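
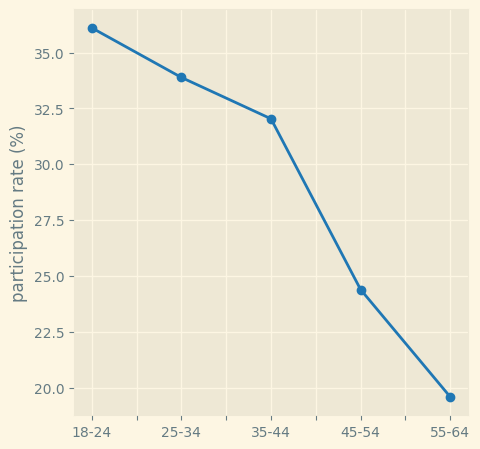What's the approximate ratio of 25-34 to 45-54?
25-34 ≈ 34, 45-54 ≈ 24; 34/24 ≈ 1.42.

≈ 1.42×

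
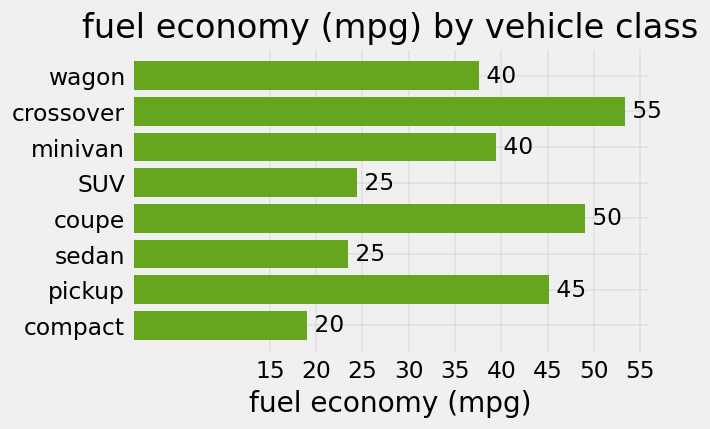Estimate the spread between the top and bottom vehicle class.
≈ 35

Max crossover ≈ 55, min compact ≈ 20; range ≈ 35.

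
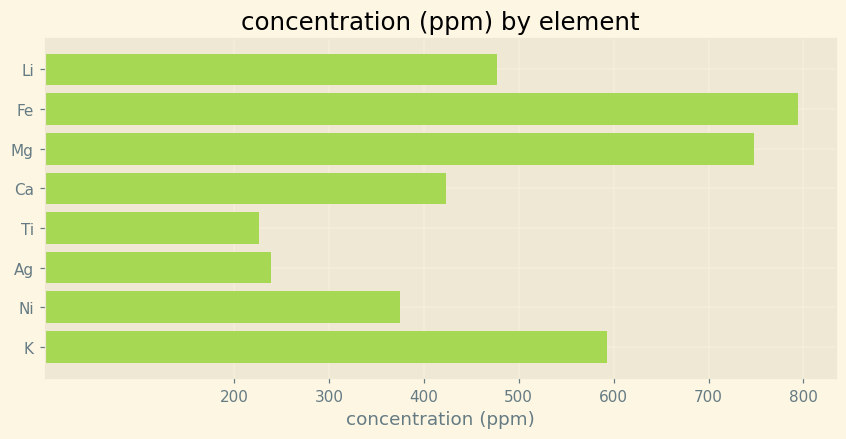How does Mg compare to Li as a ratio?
≈ 1.4×

Mg ≈ 700, Li ≈ 500; 700/500 ≈ 1.4.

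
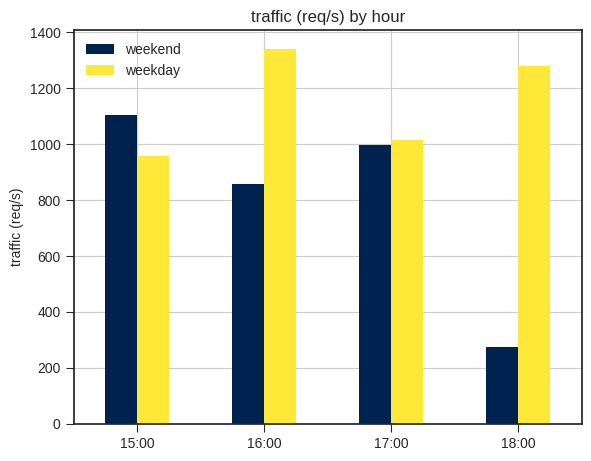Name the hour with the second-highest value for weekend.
17:00

Top 3 for weekend: 15:00 ≈ 1200, 17:00 ≈ 1000, 16:00 ≈ 800.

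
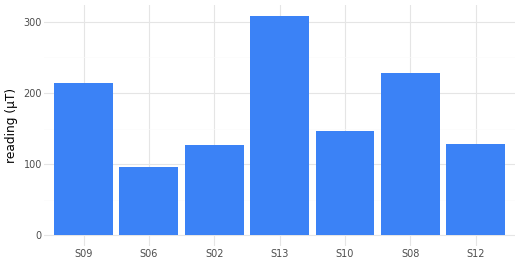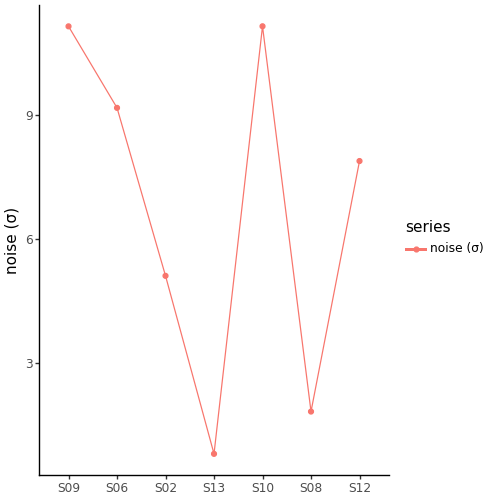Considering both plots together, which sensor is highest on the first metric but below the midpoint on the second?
Chart 2 median noise (σ) ≈ 8; below-median sensors: S02, S13, S08. Among those, S13 has the highest reading (µT) (≈ 300).

S13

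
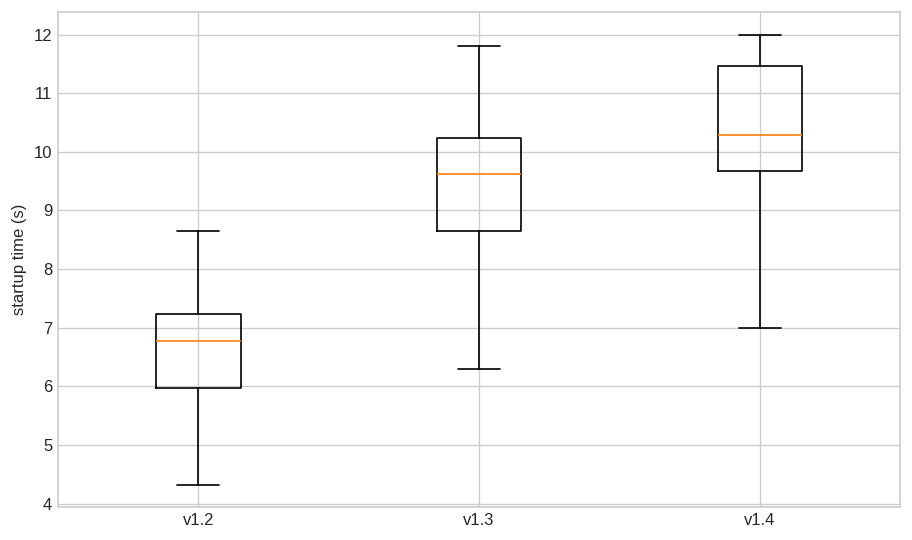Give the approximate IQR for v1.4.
≈ 2.0

Q3 ≈ 11.5, Q1 ≈ 9.5; IQR ≈ 2.0.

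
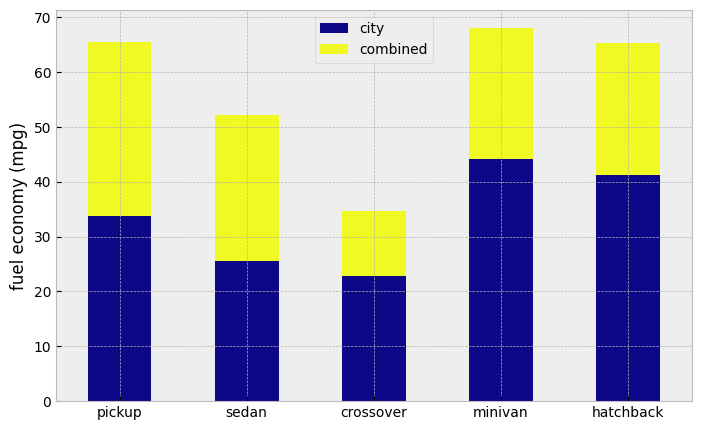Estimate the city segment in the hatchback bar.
≈ 40

city top ≈ 40, bottom ≈ 0; segment ≈ 40.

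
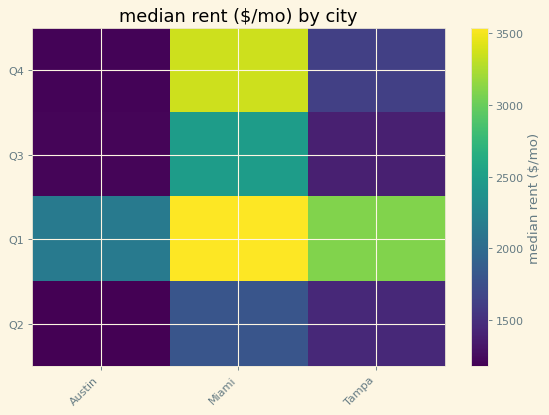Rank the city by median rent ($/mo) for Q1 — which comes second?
Top 3 for Q1: Miami ≈ 3600, Tampa ≈ 3000, Austin ≈ 2200.

Tampa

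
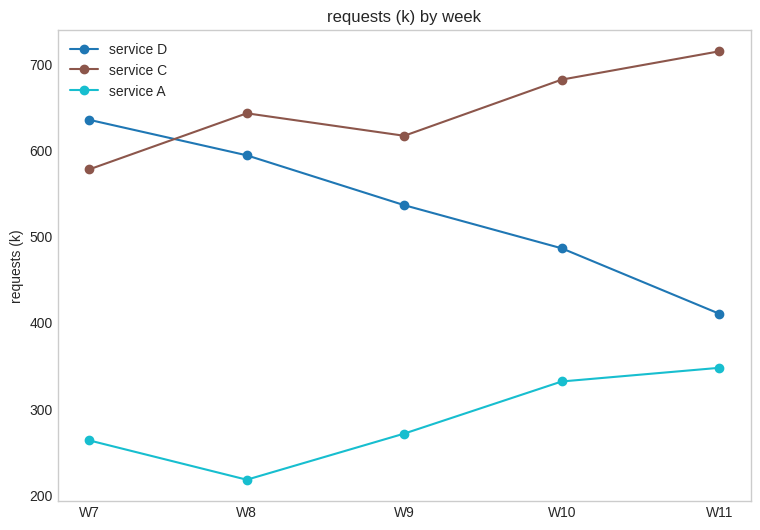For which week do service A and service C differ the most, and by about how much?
W8, ≈ 450 k

W8: service A ≈ 200, service C ≈ 650 → gap ≈ 450. Next-largest (W11) is only ≈ 350.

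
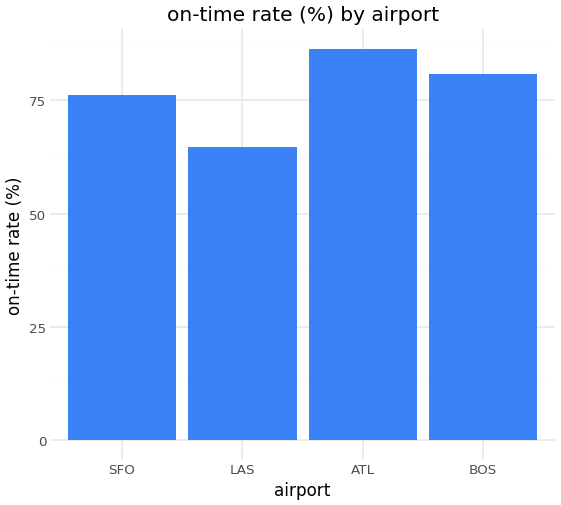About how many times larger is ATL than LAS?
ATL ≈ 90, LAS ≈ 60; 90/60 ≈ 1.5.

≈ 1.5×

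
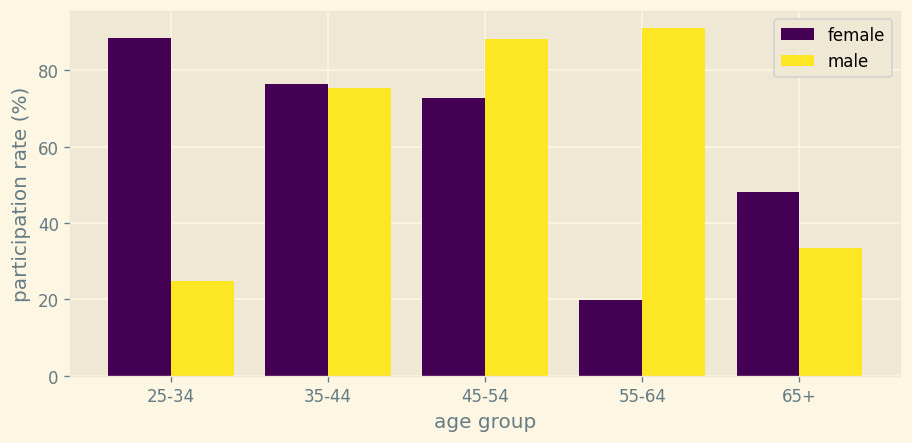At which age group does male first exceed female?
45-54

35-44: male ≈ 80 vs female ≈ 80 (not yet); 45-54: male ≈ 90 vs female ≈ 70 (first crossover).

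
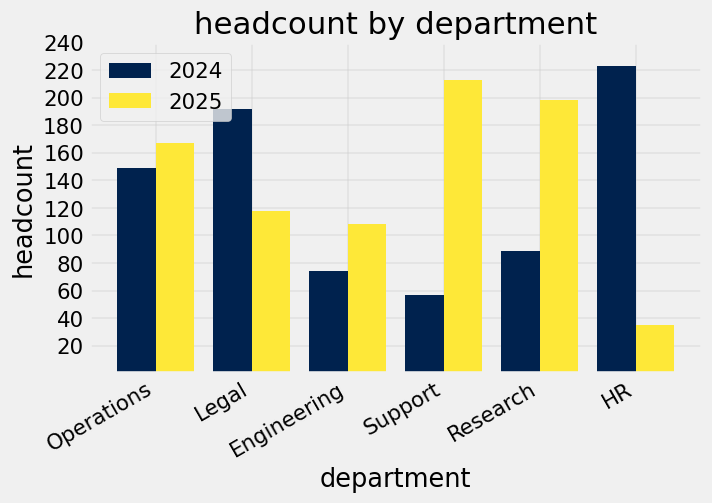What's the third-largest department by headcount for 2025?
Top 4 for 2025: Support ≈ 220, Research ≈ 200, Operations ≈ 160, Legal ≈ 120.

Operations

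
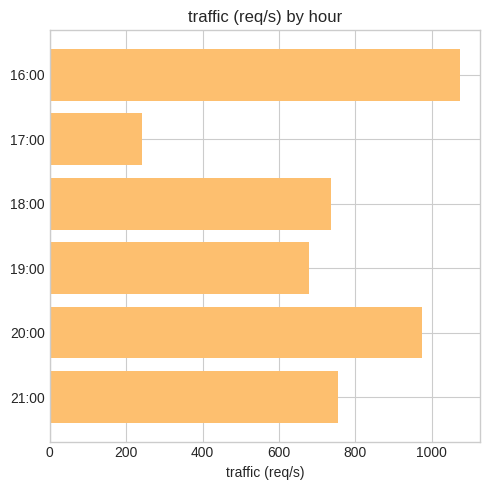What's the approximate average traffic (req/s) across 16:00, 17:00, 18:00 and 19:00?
≈ 675

(1100 + 200 + 700 + 700) / 4 ≈ 675.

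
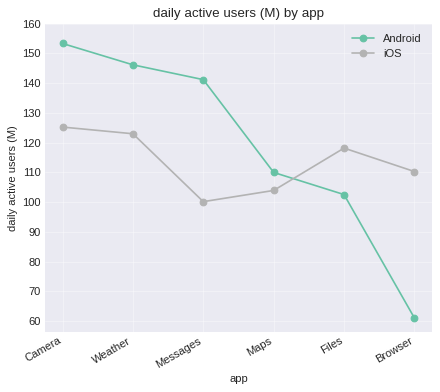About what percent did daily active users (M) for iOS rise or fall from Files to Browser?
Files ≈ 120, Browser ≈ 110; (110 − 120) / 120 ≈ -8.3%.

≈ -8.3%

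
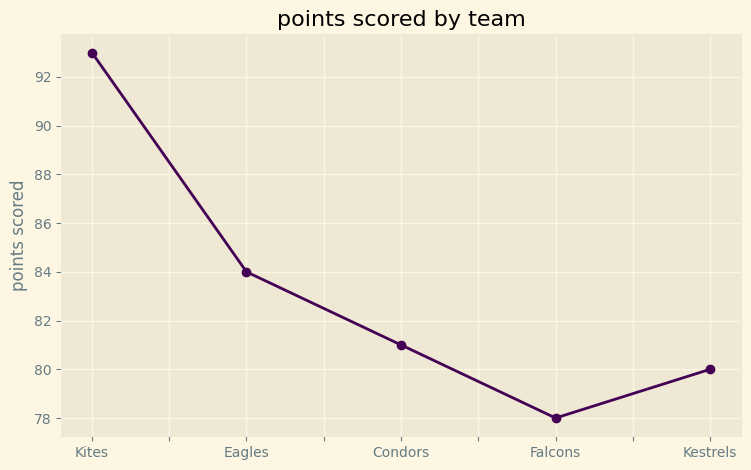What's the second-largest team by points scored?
Eagles

Top 3: Kites ≈ 92, Eagles ≈ 84, Condors ≈ 80.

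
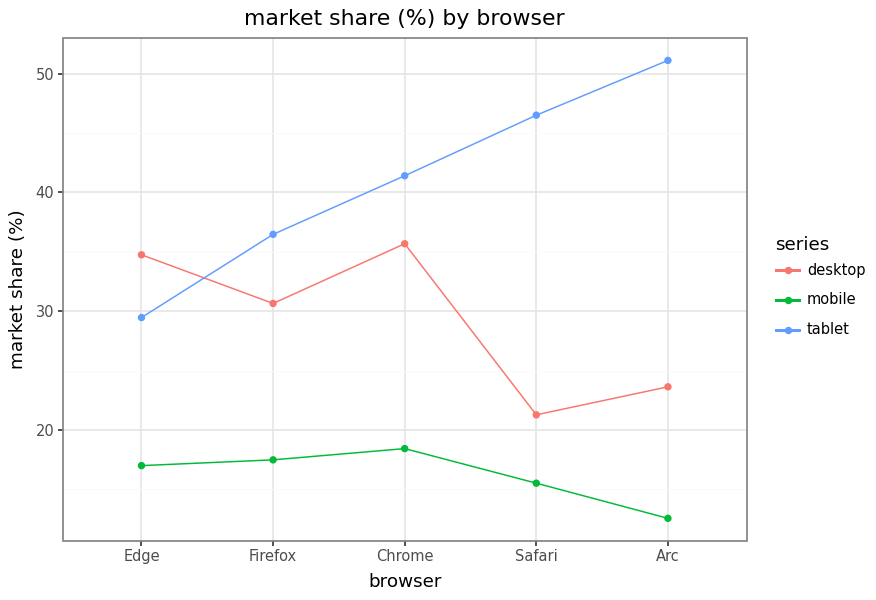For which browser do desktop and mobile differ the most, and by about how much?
Edge: desktop ≈ 35, mobile ≈ 15 → gap ≈ 20. Next-largest (Chrome) is only ≈ 15.

Edge, ≈ 20 %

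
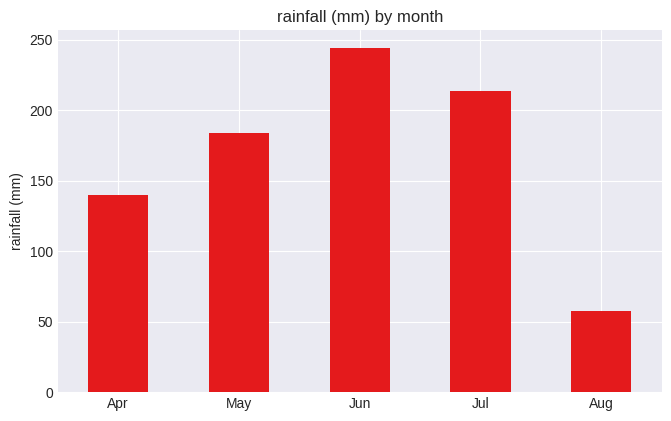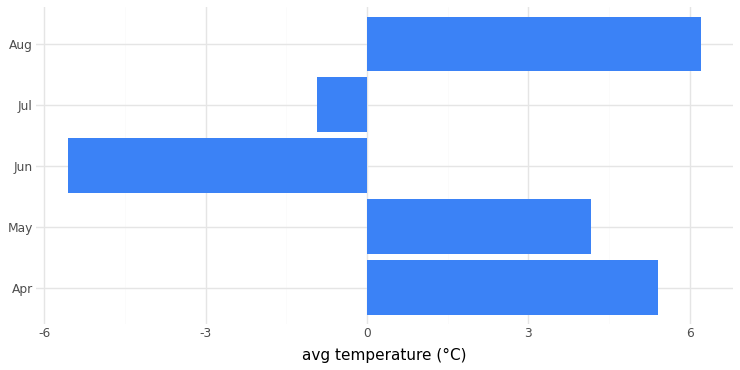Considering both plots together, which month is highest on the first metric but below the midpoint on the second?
Chart 2 median avg temperature (°C) ≈ 4; below-median months: Jun, Jul. Among those, Jun has the highest rainfall (mm) (≈ 250).

Jun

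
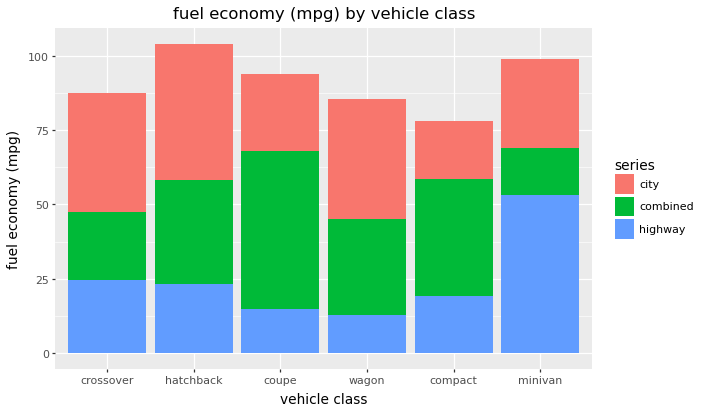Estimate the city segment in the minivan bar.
city top ≈ 100, bottom ≈ 70; segment ≈ 30.

≈ 30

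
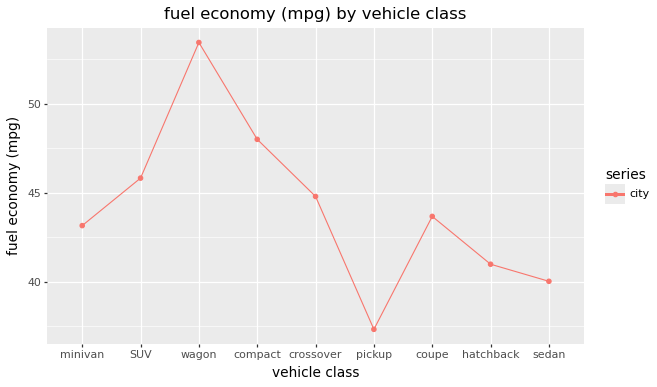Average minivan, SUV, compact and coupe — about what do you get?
≈ 46

(44 + 46 + 48 + 44) / 4 ≈ 46.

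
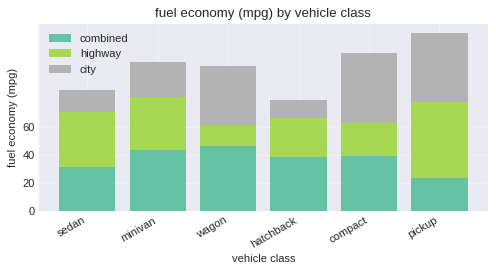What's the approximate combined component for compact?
combined top ≈ 40, bottom ≈ 0; segment ≈ 40.

≈ 40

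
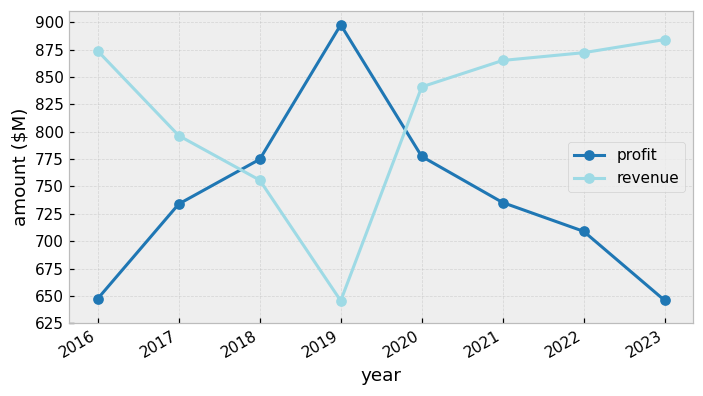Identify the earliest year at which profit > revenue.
2018

2017: profit ≈ 725 vs revenue ≈ 800 (not yet); 2018: profit ≈ 775 vs revenue ≈ 750 (first crossover).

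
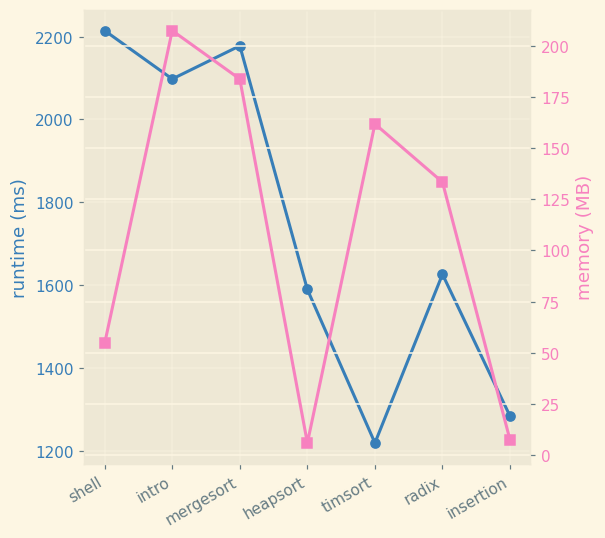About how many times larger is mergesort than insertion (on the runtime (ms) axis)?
mergesort ≈ 2200, insertion ≈ 1300; 2200/1300 ≈ 1.69.

≈ 1.69×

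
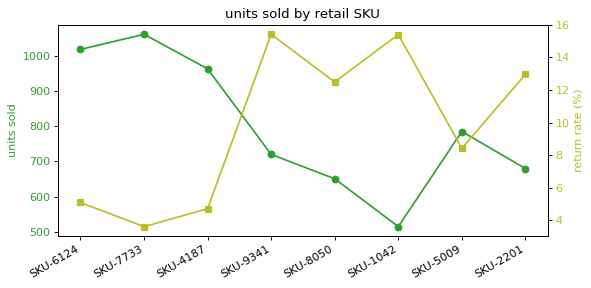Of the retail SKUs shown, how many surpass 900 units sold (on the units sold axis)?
3

Above 900: SKU-6124, SKU-7733, SKU-4187.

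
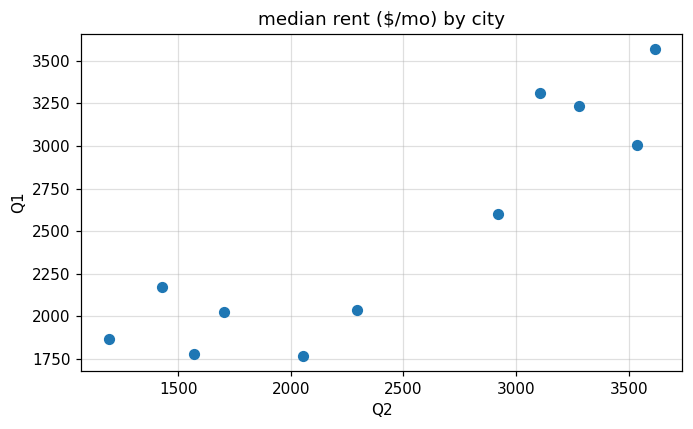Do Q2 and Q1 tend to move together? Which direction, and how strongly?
positive, strong

Points are positively correlated; strong (|r| ≈ 0.9).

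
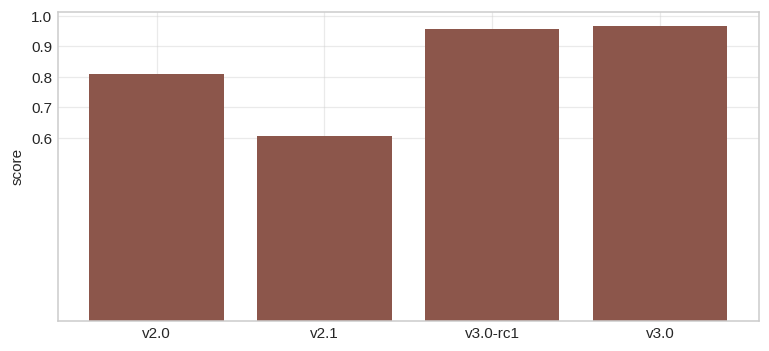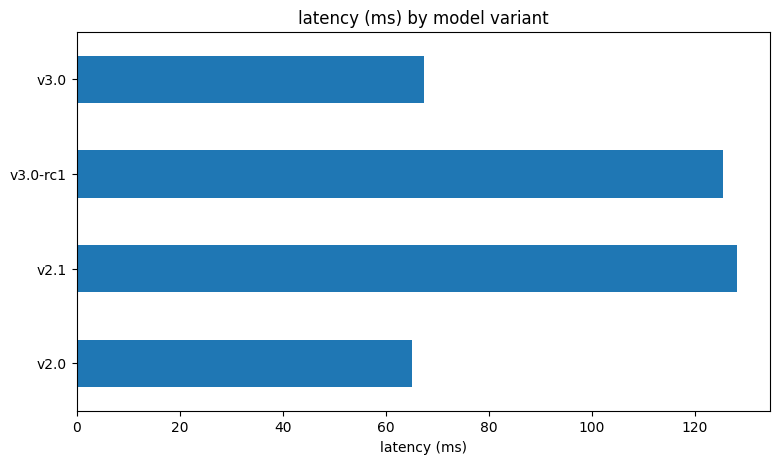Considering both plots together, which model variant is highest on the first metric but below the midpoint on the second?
v3.0

Chart 2 median latency (ms) ≈ 100; below-median model variants: v2.0, v3.0. Among those, v3.0 has the highest score (≈ 1).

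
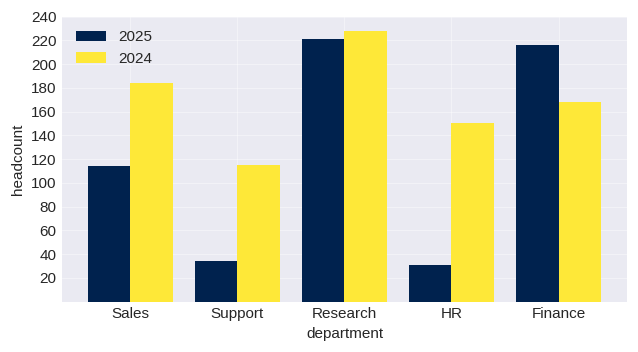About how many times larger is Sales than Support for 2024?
Sales ≈ 180, Support ≈ 120; 180/120 ≈ 1.5.

≈ 1.5×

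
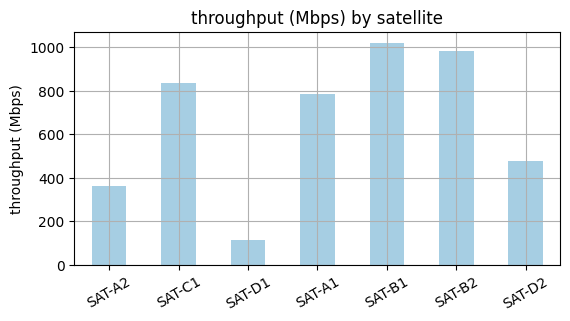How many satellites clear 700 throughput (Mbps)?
4

Above 700: SAT-C1, SAT-A1, SAT-B1, SAT-B2.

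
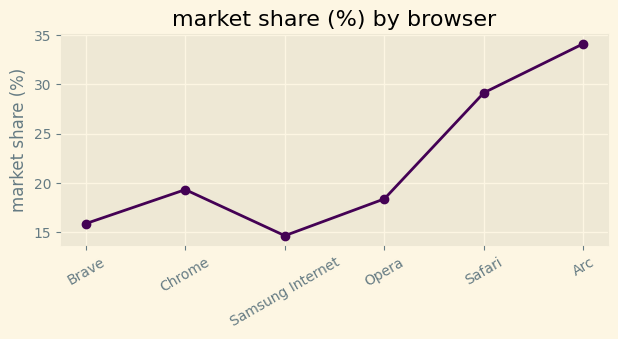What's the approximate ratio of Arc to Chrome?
≈ 1.7×

Arc ≈ 34, Chrome ≈ 20; 34/20 ≈ 1.7.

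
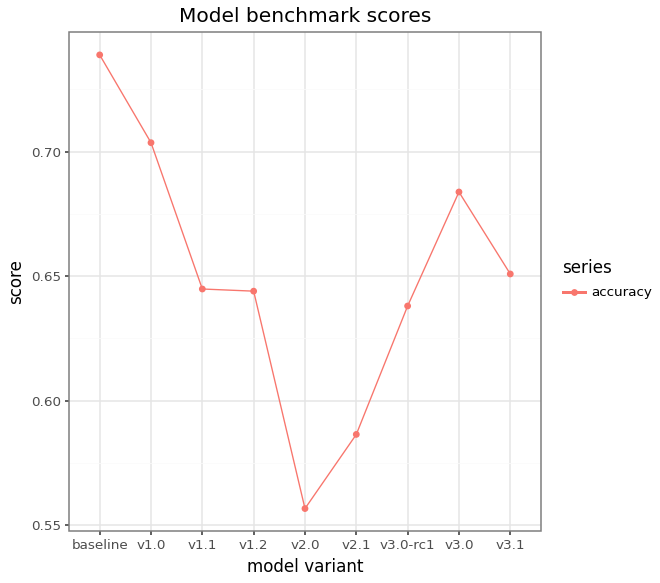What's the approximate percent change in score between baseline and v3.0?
≈ -8.1%

baseline ≈ 0.74, v3.0 ≈ 0.68; (0.68 − 0.74) / 0.74 ≈ -8.1%.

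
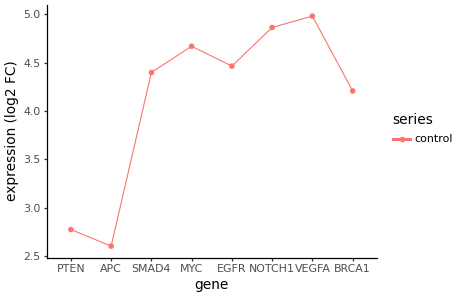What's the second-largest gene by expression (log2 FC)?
Top 3: VEGFA ≈ 5.0, NOTCH1 ≈ 4.8, MYC ≈ 4.6.

NOTCH1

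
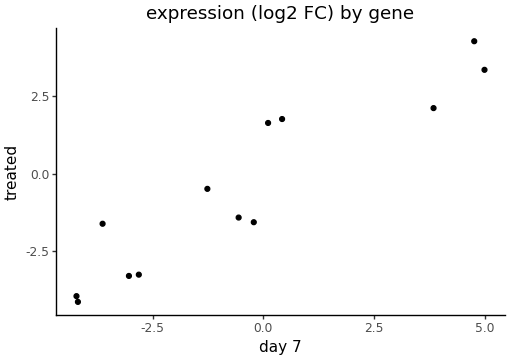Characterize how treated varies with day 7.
Points are positively correlated; strong (|r| ≈ 0.9).

positive, strong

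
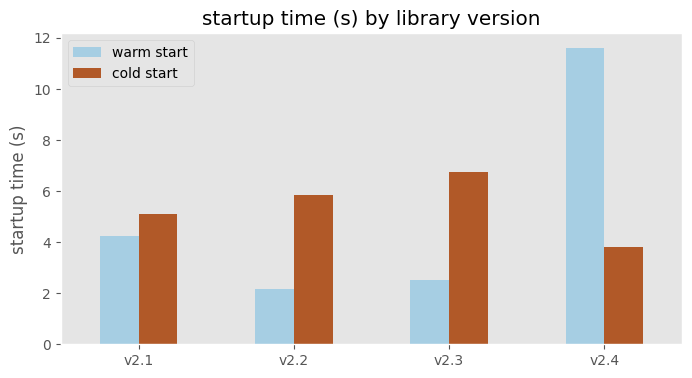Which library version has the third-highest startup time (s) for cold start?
Top 4 for cold start: v2.3 ≈ 7, v2.2 ≈ 6, v2.1 ≈ 5, v2.4 ≈ 4.

v2.1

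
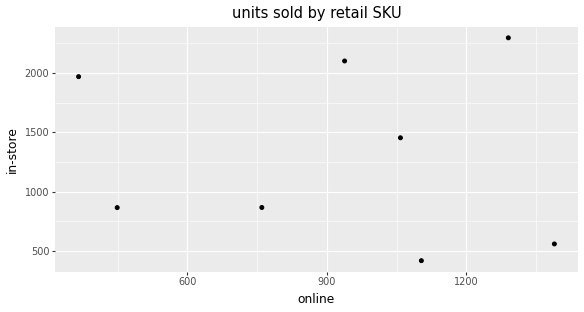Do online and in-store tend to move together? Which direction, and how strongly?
no clear correlation

Points are roughly uncorrelated; weak (|r| ≈ 0.1).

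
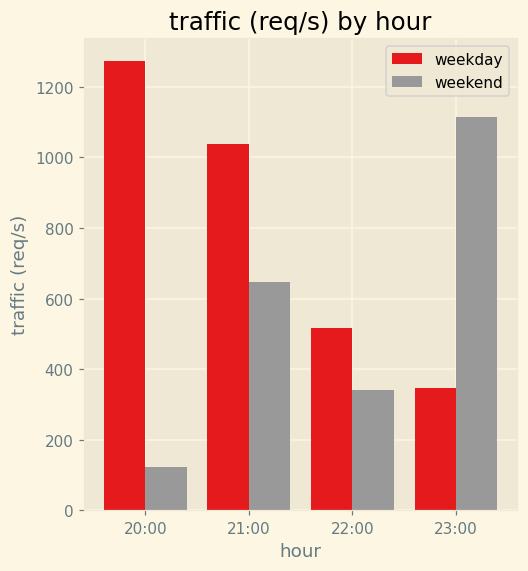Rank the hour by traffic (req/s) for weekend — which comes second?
21:00

Top 3 for weekend: 23:00 ≈ 1200, 21:00 ≈ 600, 22:00 ≈ 400.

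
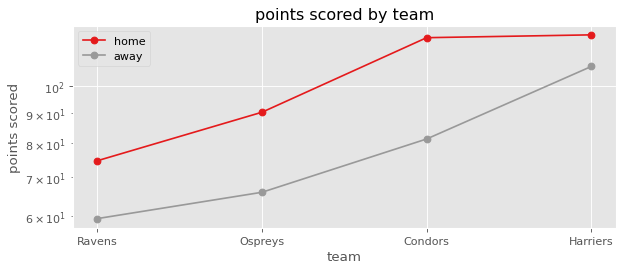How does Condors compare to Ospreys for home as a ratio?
≈ 1.33×

Condors ≈ 120, Ospreys ≈ 90; 120/90 ≈ 1.33.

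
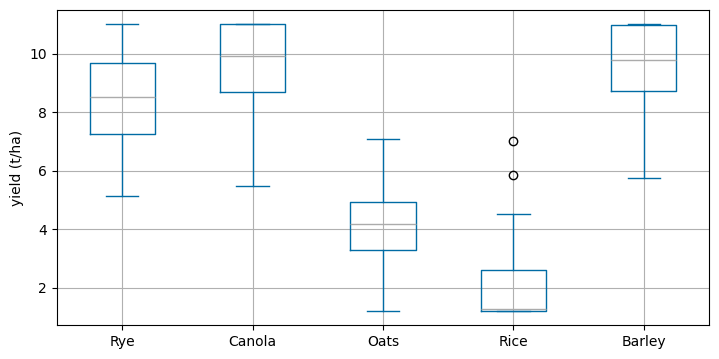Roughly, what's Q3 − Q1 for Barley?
≈ 2

Q3 ≈ 11, Q1 ≈ 9; IQR ≈ 2.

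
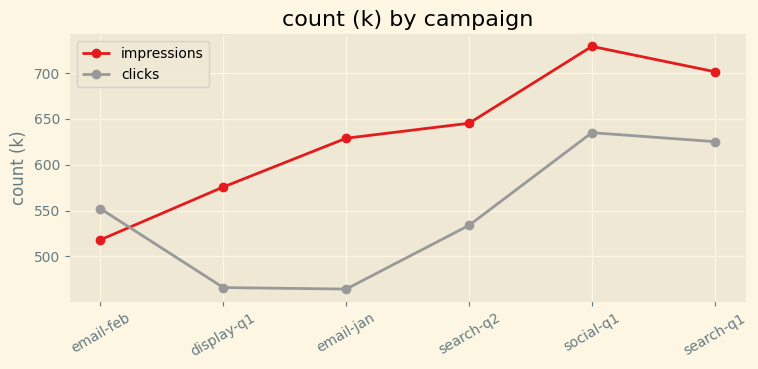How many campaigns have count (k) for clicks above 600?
2

Above 600: social-q1, search-q1.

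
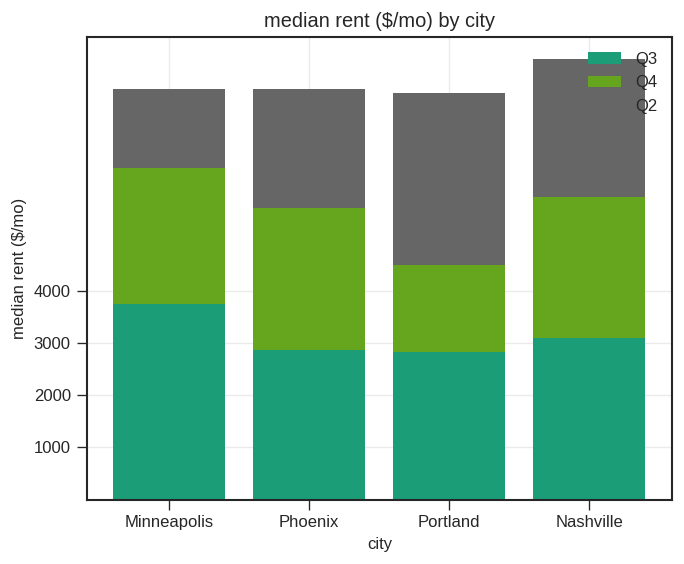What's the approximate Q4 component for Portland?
≈ 2000

Q4 top ≈ 5000, bottom ≈ 3000; segment ≈ 2000.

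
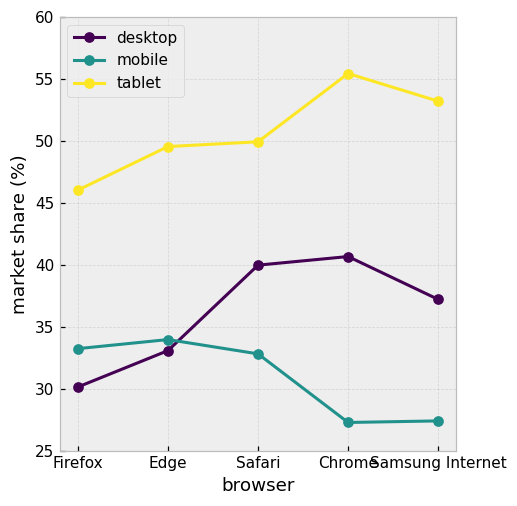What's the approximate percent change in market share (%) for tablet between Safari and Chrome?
≈ +10%

Safari ≈ 50, Chrome ≈ 55; (55 − 50) / 50 ≈ +10%.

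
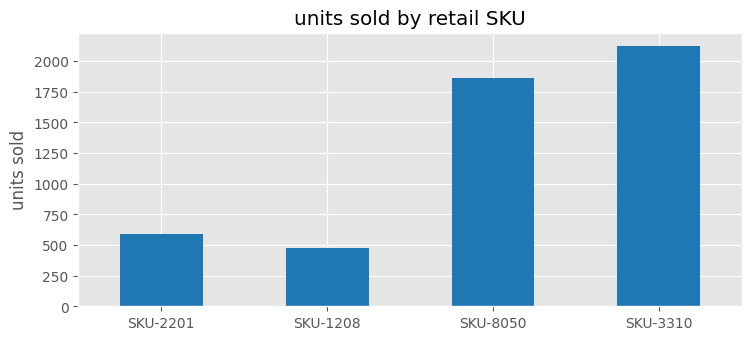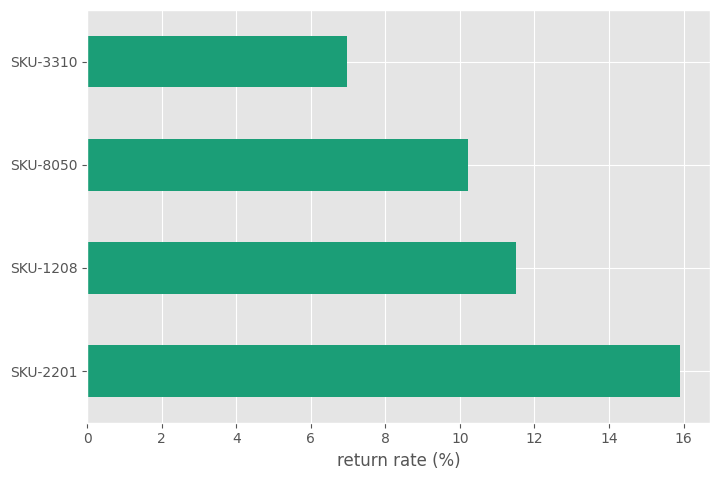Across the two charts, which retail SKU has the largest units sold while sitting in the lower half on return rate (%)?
SKU-3310

Chart 2 median return rate (%) ≈ 10; below-median retail SKUs: SKU-8050, SKU-3310. Among those, SKU-3310 has the highest units sold (≈ 2200).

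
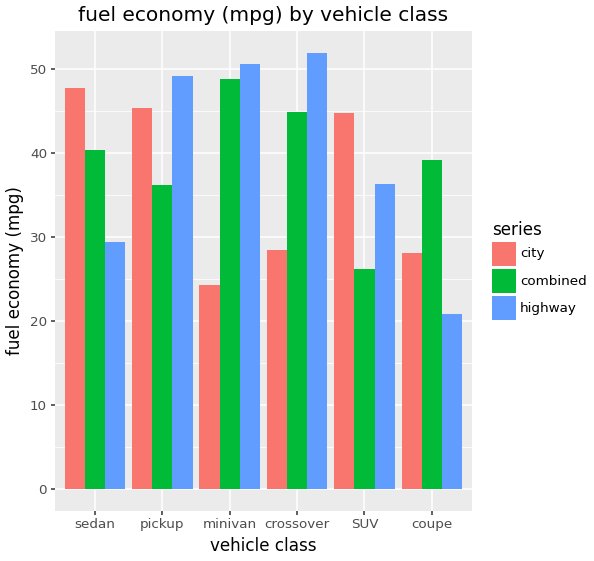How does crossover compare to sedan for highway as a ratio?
≈ 1.67×

crossover ≈ 50, sedan ≈ 30; 50/30 ≈ 1.67.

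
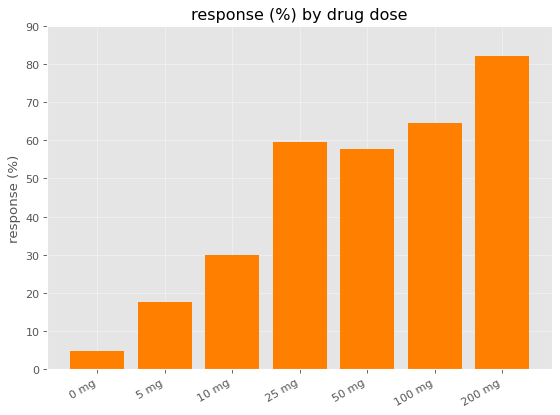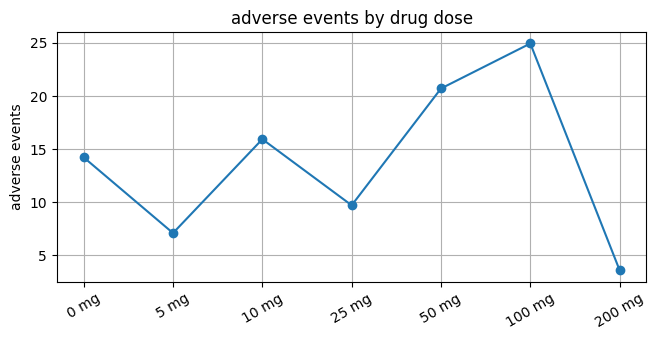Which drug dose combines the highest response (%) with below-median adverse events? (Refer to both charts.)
200 mg

Chart 2 median adverse events ≈ 15; below-median drug doses: 5 mg, 25 mg, 200 mg. Among those, 200 mg has the highest response (%) (≈ 80).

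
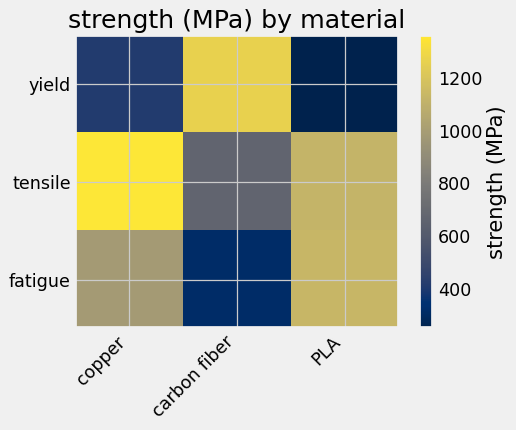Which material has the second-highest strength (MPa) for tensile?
Top 3 for tensile: copper ≈ 1400, PLA ≈ 1100, carbon fiber ≈ 700.

PLA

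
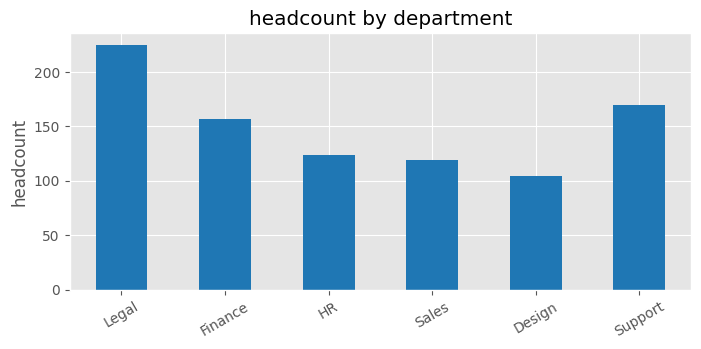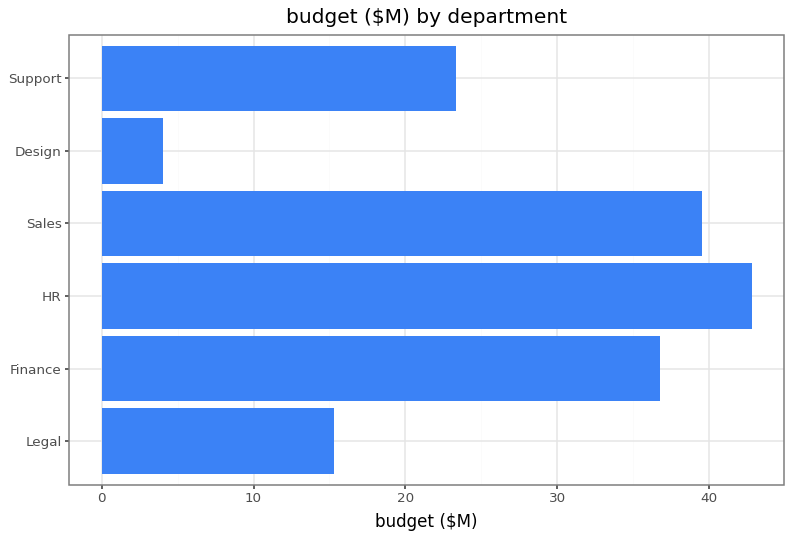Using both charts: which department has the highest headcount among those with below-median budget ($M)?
Legal

Chart 2 median budget ($M) ≈ 30; below-median departments: Legal, Design, Support. Among those, Legal has the highest headcount (≈ 225).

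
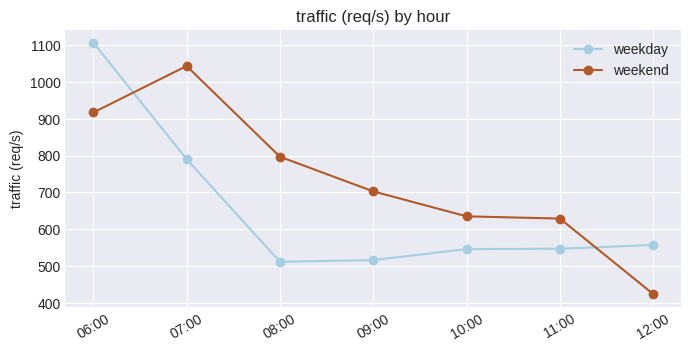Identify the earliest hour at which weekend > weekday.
06:00: weekend ≈ 900 vs weekday ≈ 1100 (not yet); 07:00: weekend ≈ 1000 vs weekday ≈ 800 (first crossover).

07:00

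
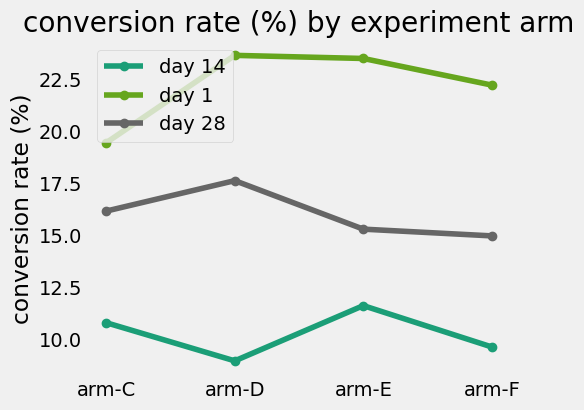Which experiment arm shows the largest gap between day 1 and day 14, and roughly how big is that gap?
arm-D, ≈ 16 %

arm-D: day 1 ≈ 24, day 14 ≈ 8 → gap ≈ 16. Next-largest (arm-F) is only ≈ 12.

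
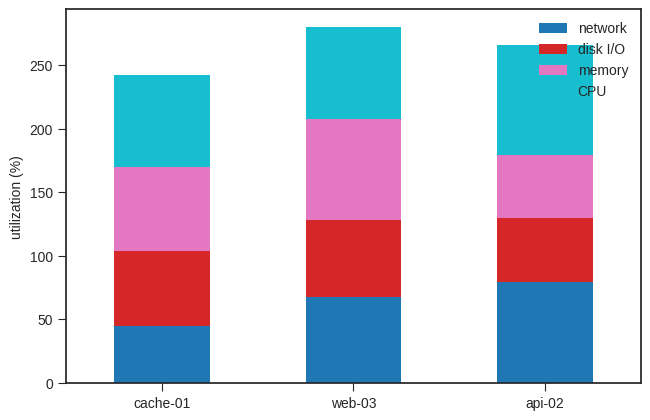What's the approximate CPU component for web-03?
CPU top ≈ 275, bottom ≈ 200; segment ≈ 75.

≈ 75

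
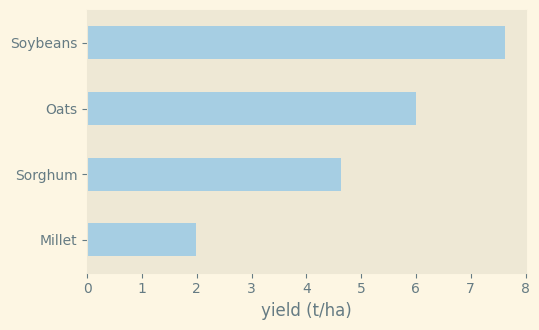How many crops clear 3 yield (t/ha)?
3

Above 3: Sorghum, Oats, Soybeans.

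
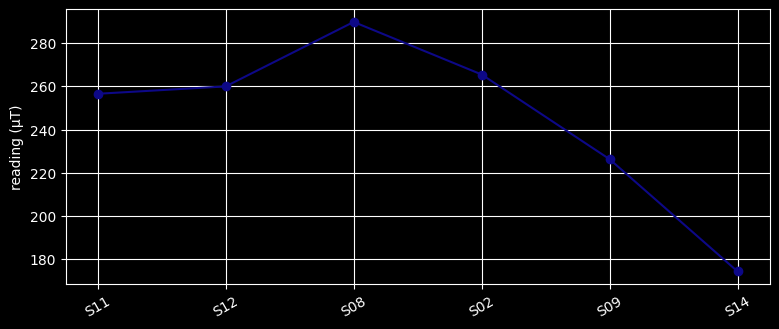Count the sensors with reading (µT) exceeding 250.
4

Above 250: S11, S12, S08, S02.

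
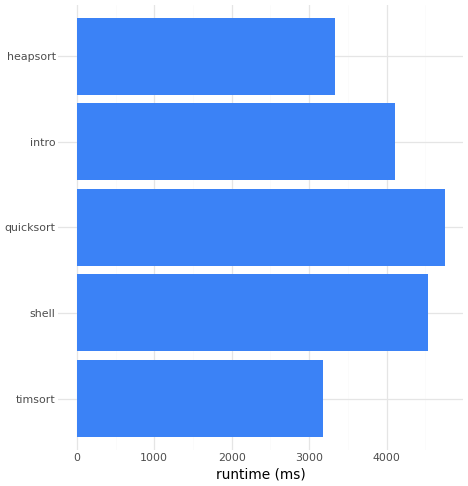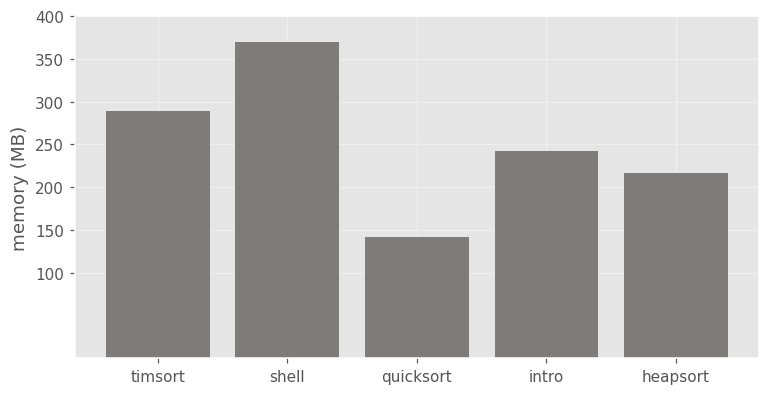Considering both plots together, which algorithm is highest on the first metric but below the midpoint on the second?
Chart 2 median memory (MB) ≈ 250; below-median algorithms: quicksort, heapsort. Among those, quicksort has the highest runtime (ms) (≈ 5000).

quicksort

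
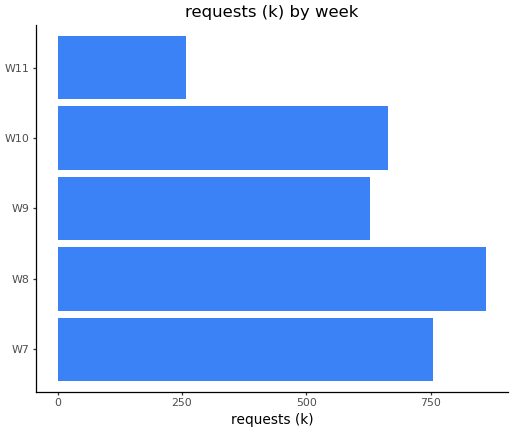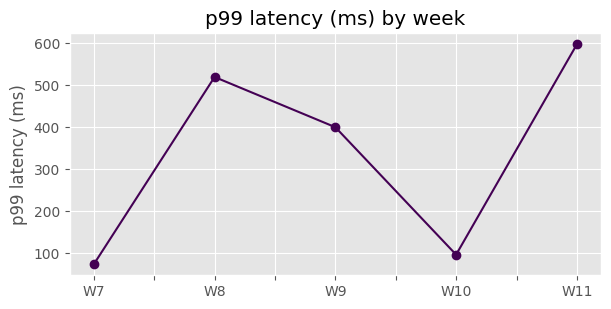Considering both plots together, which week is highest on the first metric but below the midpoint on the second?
Chart 2 median p99 latency (ms) ≈ 400; below-median weeks: W7, W10. Among those, W7 has the highest requests (k) (≈ 800).

W7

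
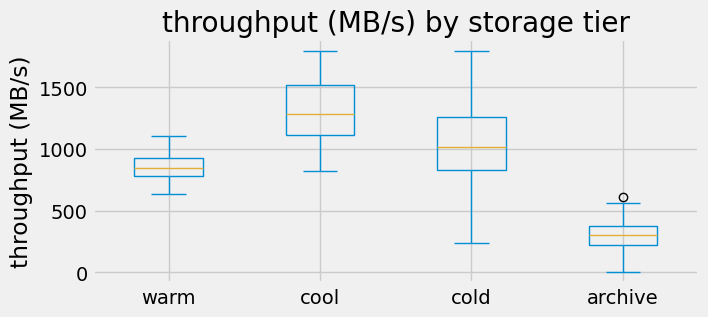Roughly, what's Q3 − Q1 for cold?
Q3 ≈ 1300, Q1 ≈ 800; IQR ≈ 500.

≈ 500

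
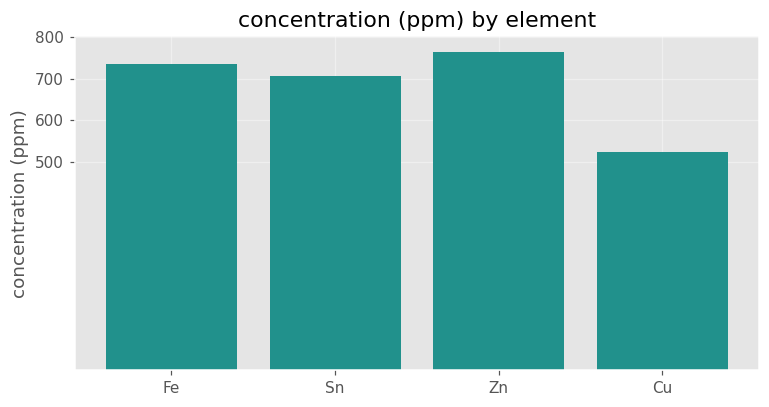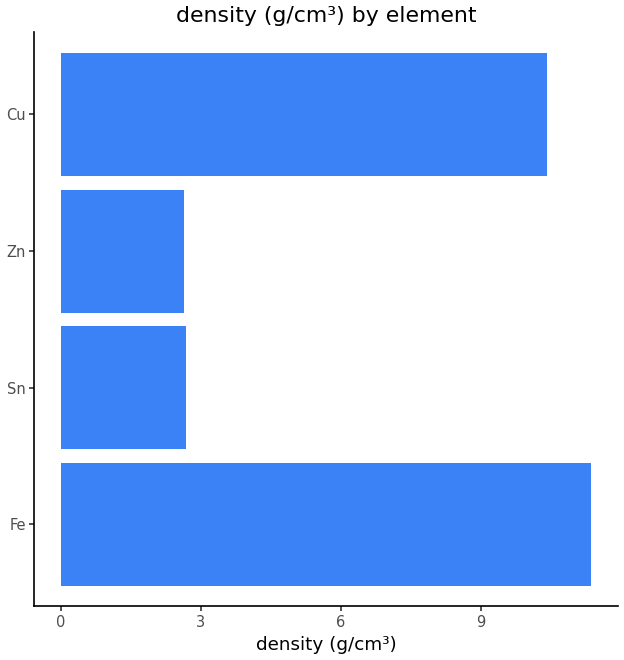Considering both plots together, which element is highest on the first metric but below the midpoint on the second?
Chart 2 median density (g/cm³) ≈ 6; below-median elements: Sn, Zn. Among those, Zn has the highest concentration (ppm) (≈ 800).

Zn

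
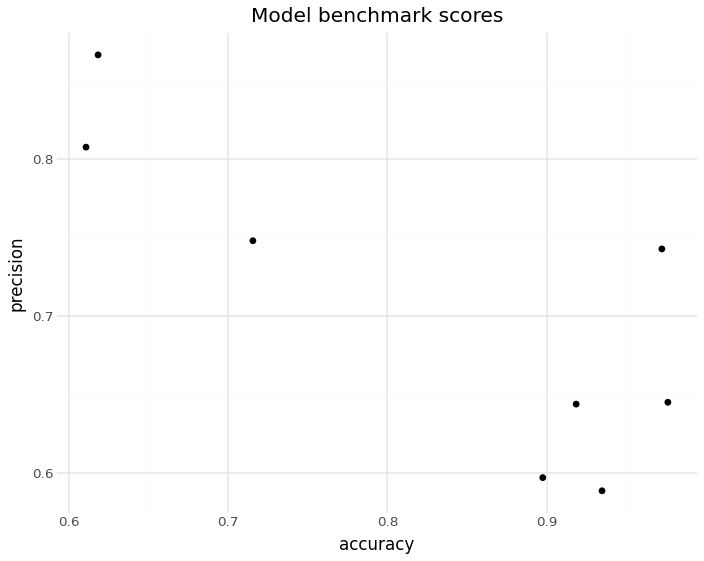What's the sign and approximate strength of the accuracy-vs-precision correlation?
Points are negatively correlated; strong (|r| ≈ 0.8).

negative, strong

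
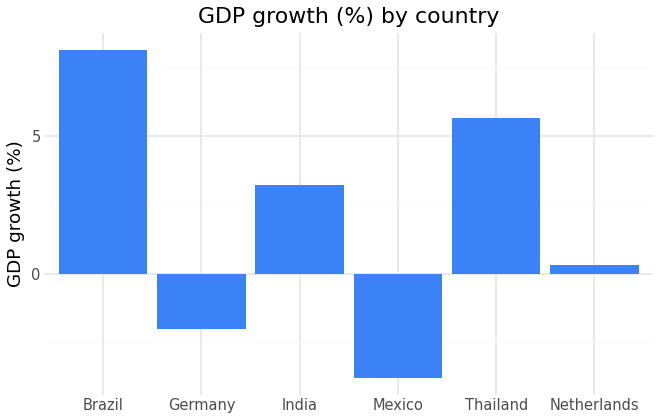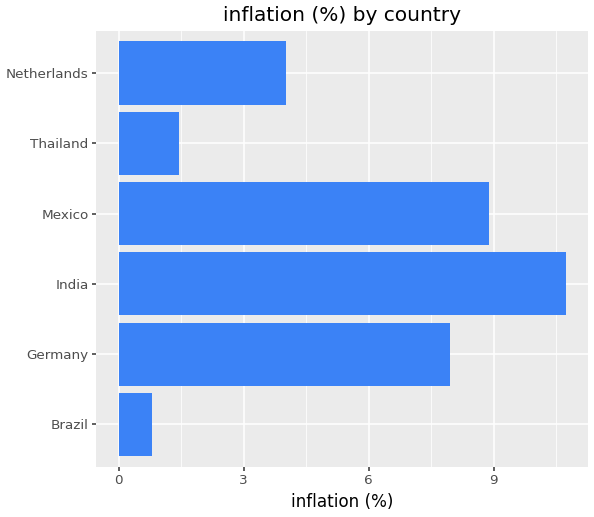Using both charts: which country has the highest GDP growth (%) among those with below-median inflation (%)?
Brazil

Chart 2 median inflation (%) ≈ 6; below-median countries: Brazil, Thailand, Netherlands. Among those, Brazil has the highest GDP growth (%) (≈ 8).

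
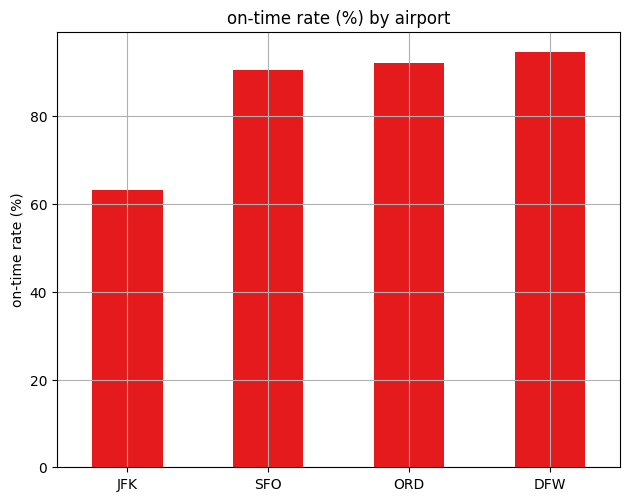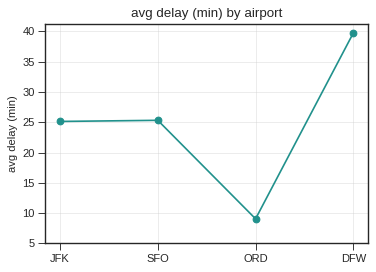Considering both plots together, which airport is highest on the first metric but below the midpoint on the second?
ORD

Chart 2 median avg delay (min) ≈ 25; below-median airports: JFK, ORD. Among those, ORD has the highest on-time rate (%) (≈ 90).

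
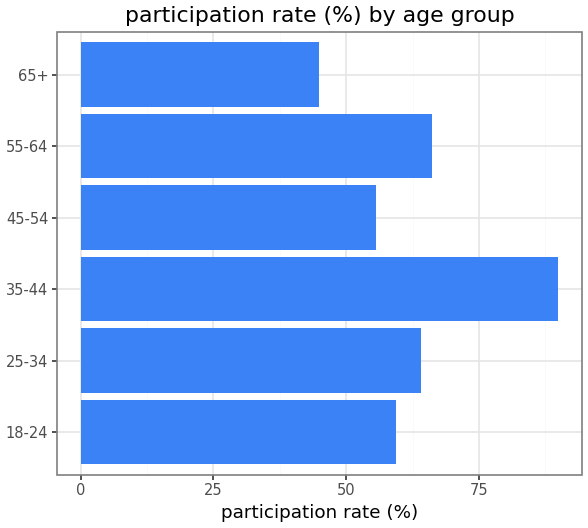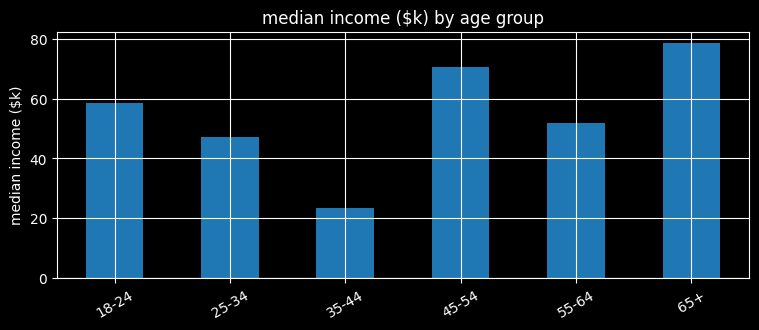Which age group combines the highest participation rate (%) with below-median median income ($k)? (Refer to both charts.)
Chart 2 median median income ($k) ≈ 60; below-median age groups: 25-34, 35-44, 55-64. Among those, 35-44 has the highest participation rate (%) (≈ 90).

35-44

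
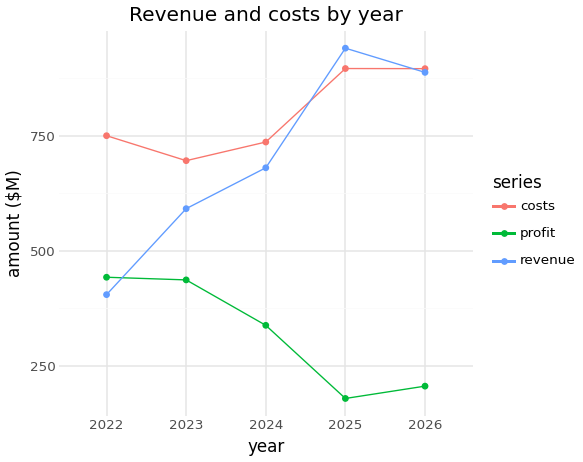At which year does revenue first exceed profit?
2023

2022: revenue ≈ 400 vs profit ≈ 400 (not yet); 2023: revenue ≈ 600 vs profit ≈ 400 (first crossover).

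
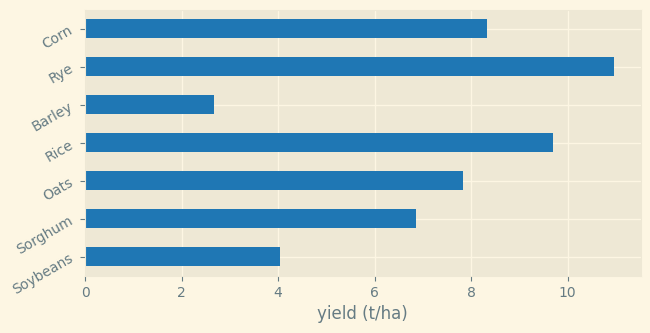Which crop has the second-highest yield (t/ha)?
Top 3: Rye ≈ 11, Rice ≈ 10, Corn ≈ 8.

Rice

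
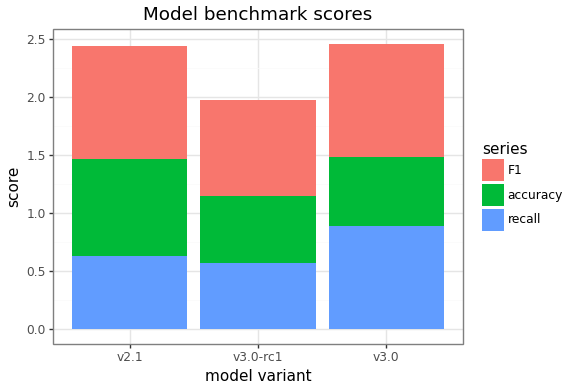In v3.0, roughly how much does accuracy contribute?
≈ 0.5

accuracy top ≈ 1.5, bottom ≈ 1.0; segment ≈ 0.5.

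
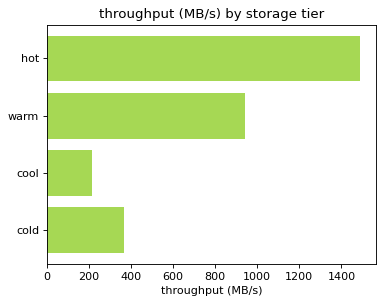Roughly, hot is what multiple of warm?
≈ 1.4×

hot ≈ 1400, warm ≈ 1000; 1400/1000 ≈ 1.4.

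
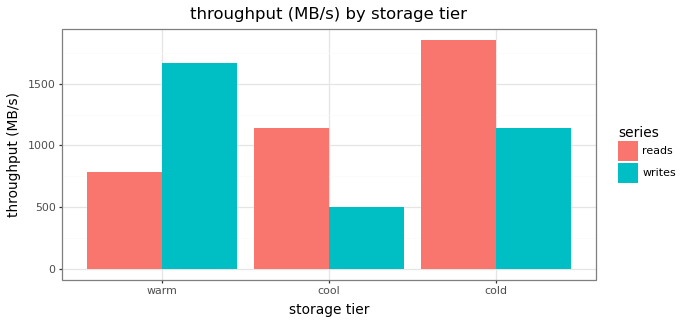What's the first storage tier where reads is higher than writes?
cool

warm: reads ≈ 800 vs writes ≈ 1600 (not yet); cool: reads ≈ 1200 vs writes ≈ 400 (first crossover).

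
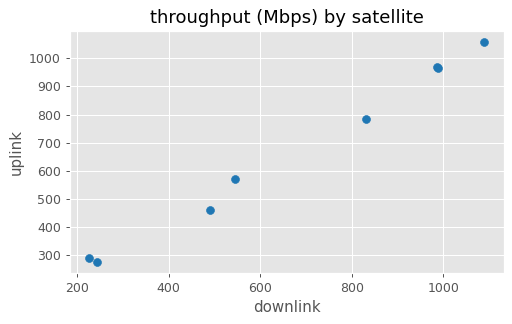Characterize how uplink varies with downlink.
Points are positively correlated; strong (|r| ≈ 1.0).

positive, strong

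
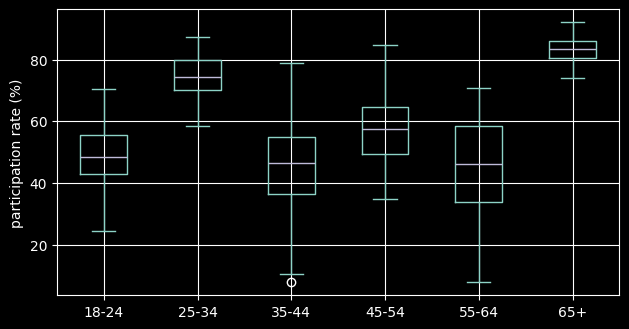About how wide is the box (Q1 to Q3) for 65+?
Q3 ≈ 85, Q1 ≈ 80; IQR ≈ 5.

≈ 5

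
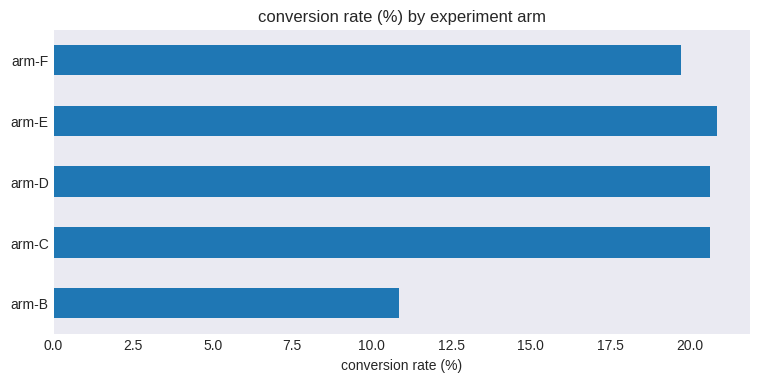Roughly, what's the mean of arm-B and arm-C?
(10 + 20) / 2 ≈ 15.

≈ 15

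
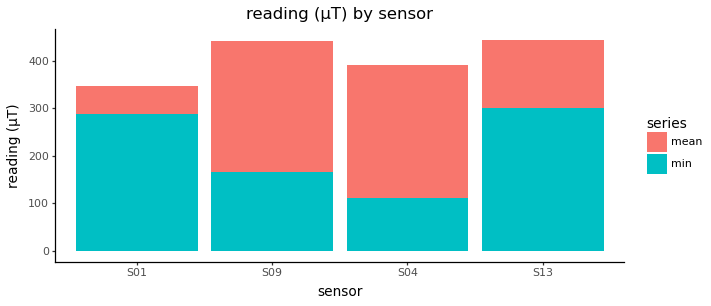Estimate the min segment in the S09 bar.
min top ≈ 150, bottom ≈ 0; segment ≈ 150.

≈ 150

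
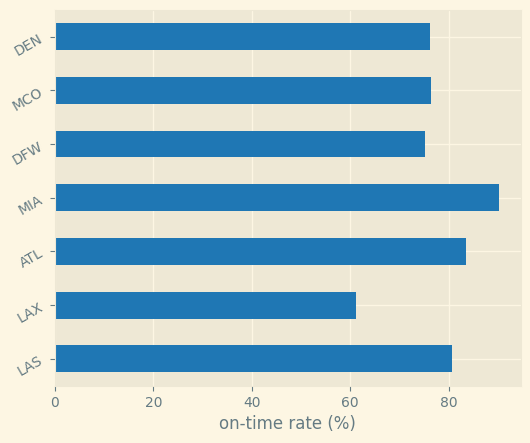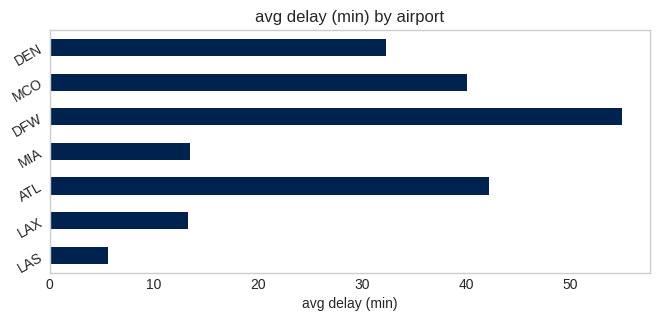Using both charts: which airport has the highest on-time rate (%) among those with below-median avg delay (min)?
MIA

Chart 2 median avg delay (min) ≈ 30; below-median airports: LAS, LAX, MIA. Among those, MIA has the highest on-time rate (%) (≈ 90).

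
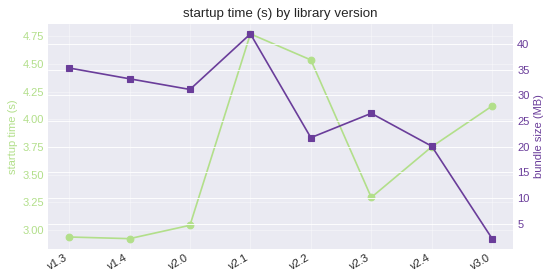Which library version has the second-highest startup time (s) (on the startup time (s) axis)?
v2.2

Top 3 (on the startup time (s) axis): v2.1 ≈ 4.8, v2.2 ≈ 4.6, v3.0 ≈ 4.2.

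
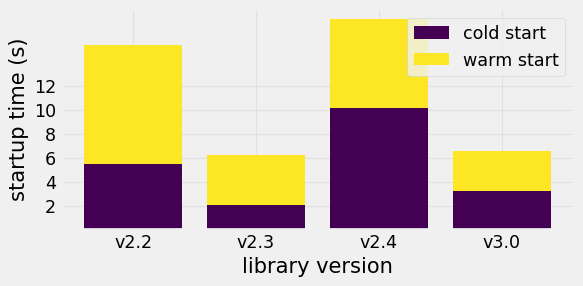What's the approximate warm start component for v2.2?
warm start top ≈ 16, bottom ≈ 6; segment ≈ 10.

≈ 10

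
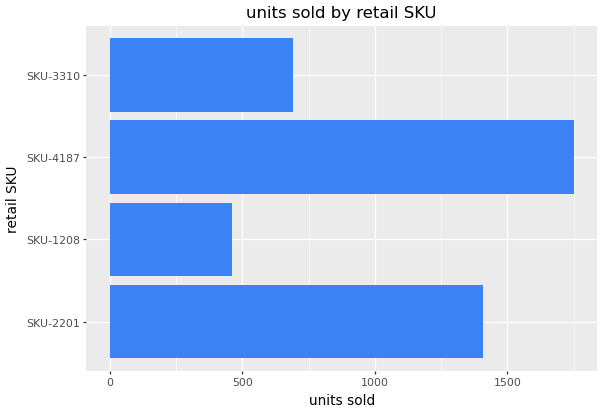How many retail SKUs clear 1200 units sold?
2

Above 1200: SKU-2201, SKU-4187.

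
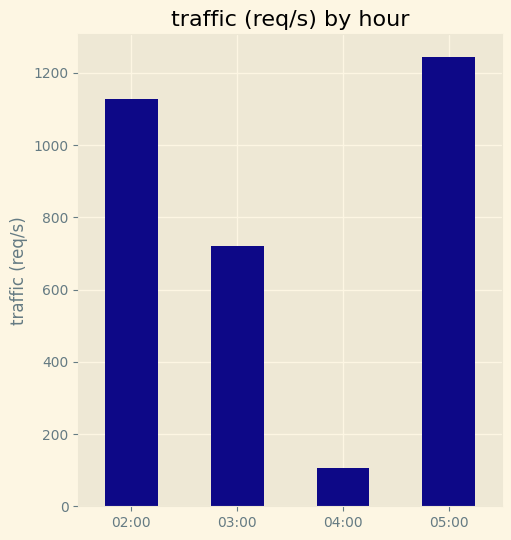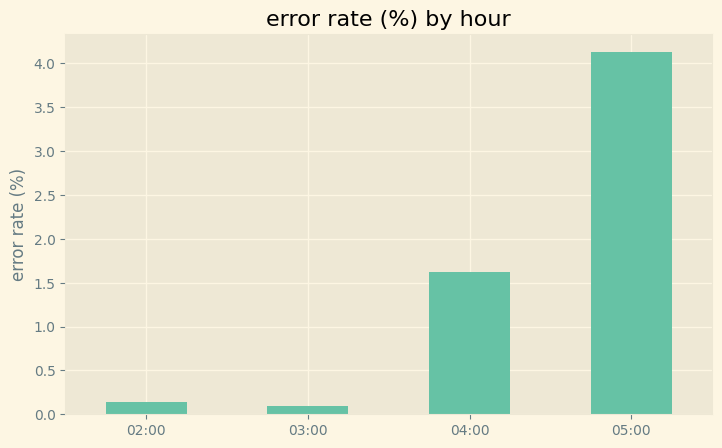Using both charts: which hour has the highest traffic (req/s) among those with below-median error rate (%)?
Chart 2 median error rate (%) ≈ 1; below-median hours: 02:00, 03:00. Among those, 02:00 has the highest traffic (req/s) (≈ 1200).

02:00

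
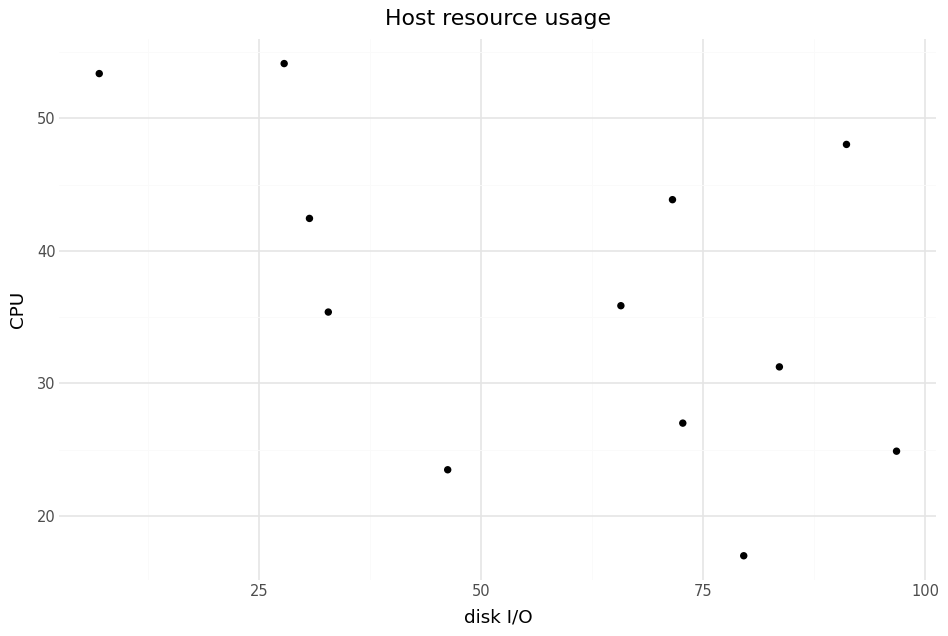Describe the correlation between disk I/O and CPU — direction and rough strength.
Points are negatively correlated; moderate (|r| ≈ 0.5).

negative, moderate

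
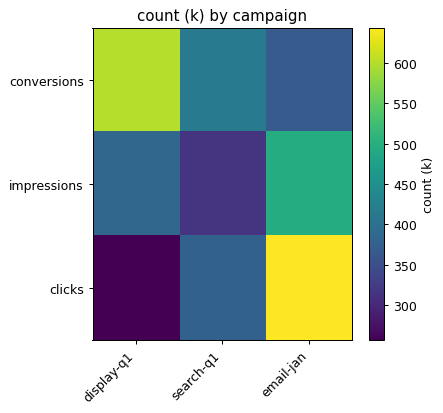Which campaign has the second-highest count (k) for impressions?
display-q1

Top 3 for impressions: email-jan ≈ 500, display-q1 ≈ 400, search-q1 ≈ 300.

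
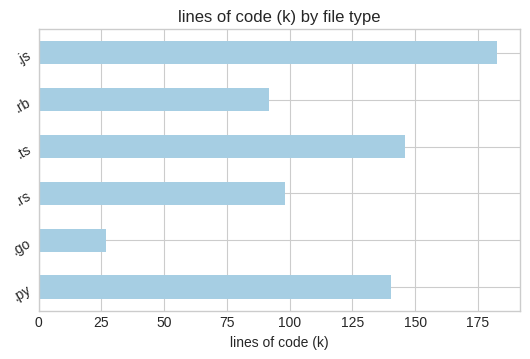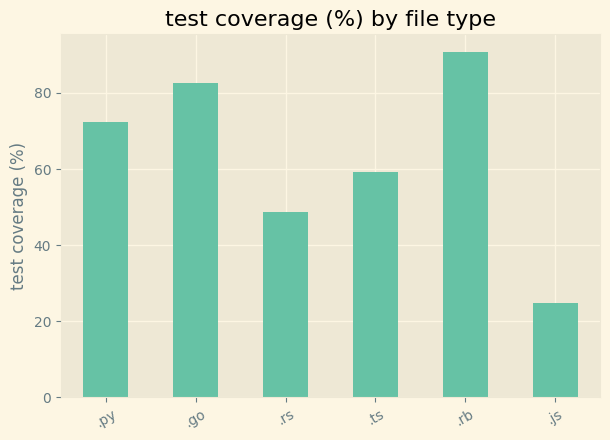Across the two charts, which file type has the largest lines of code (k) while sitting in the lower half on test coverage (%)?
.js

Chart 2 median test coverage (%) ≈ 70; below-median file types: .rs, .ts, .js. Among those, .js has the highest lines of code (k) (≈ 180).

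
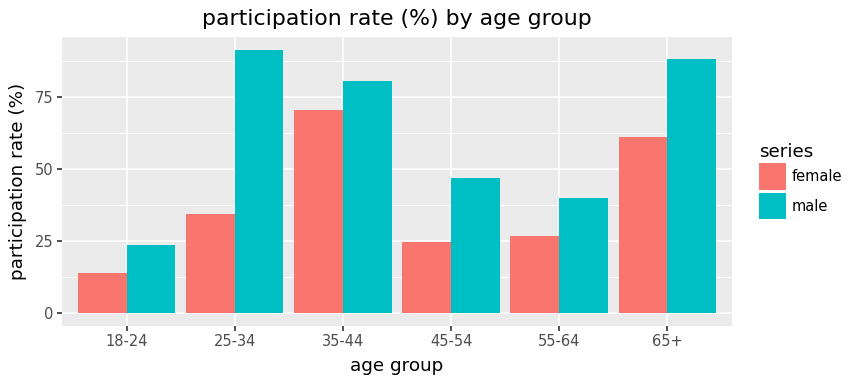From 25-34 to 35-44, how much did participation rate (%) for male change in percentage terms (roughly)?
25-34 ≈ 90, 35-44 ≈ 80; (80 − 90) / 90 ≈ -11.1%.

≈ -11.1%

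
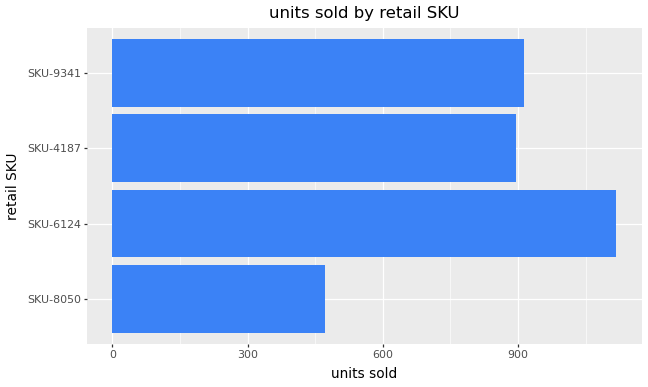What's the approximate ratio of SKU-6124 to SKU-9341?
SKU-6124 ≈ 1100, SKU-9341 ≈ 900; 1100/900 ≈ 1.22.

≈ 1.22×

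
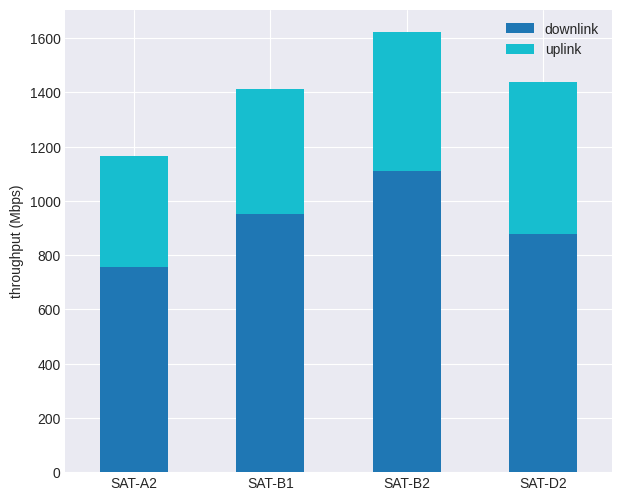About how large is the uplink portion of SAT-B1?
≈ 400

uplink top ≈ 1400, bottom ≈ 1000; segment ≈ 400.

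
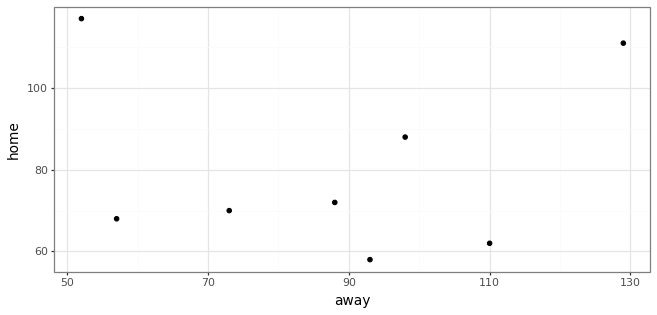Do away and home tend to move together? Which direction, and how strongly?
no clear correlation

Points are roughly uncorrelated; weak (|r| ≈ 0.0).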